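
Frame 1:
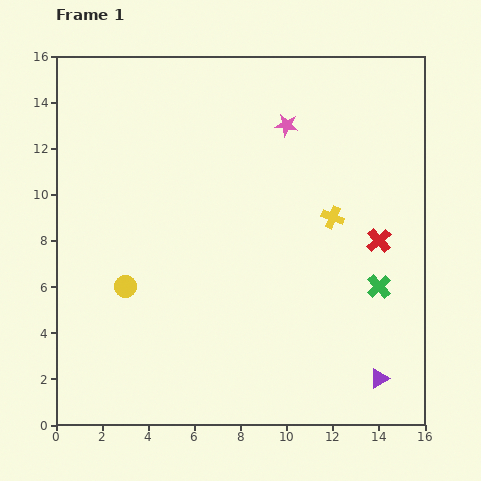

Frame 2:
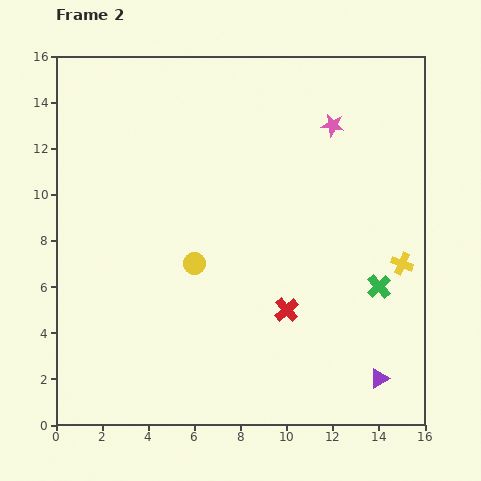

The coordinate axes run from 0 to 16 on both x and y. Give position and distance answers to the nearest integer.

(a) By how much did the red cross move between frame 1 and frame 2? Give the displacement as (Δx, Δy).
(-4, -3)

The red cross was at (14, 8) in frame 1 and (10, 5) in frame 2.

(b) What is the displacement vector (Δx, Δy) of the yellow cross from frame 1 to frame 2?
(3, -2)

The yellow cross was at (12, 9) in frame 1 and (15, 7) in frame 2.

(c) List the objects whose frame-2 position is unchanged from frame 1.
the purple triangle, the green cross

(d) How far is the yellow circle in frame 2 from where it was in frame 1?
3

The yellow circle moved from (3, 6) to (6, 7), a distance of √(3² + 1²) ≈ 3.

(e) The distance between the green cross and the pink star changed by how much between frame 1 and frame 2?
-1

Distance in frame 1: 8. Distance in frame 2: 7.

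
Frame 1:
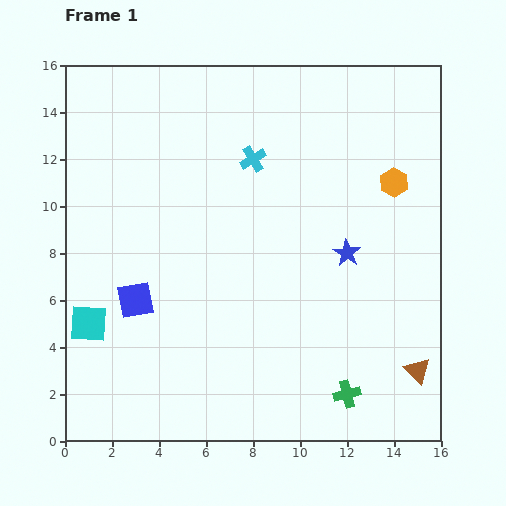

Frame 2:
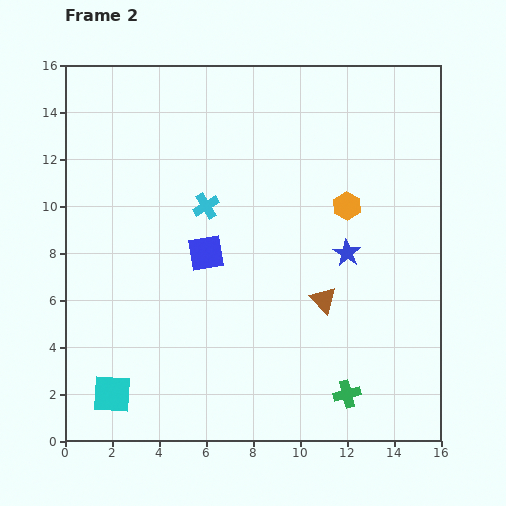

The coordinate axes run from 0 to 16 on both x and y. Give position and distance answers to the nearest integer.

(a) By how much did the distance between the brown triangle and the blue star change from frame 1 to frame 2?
-4

Distance in frame 1: 6. Distance in frame 2: 2.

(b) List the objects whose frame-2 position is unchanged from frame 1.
the green cross, the blue star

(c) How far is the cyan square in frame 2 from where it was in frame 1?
3

The cyan square moved from (1, 5) to (2, 2), a distance of √(1² + 3²) ≈ 3.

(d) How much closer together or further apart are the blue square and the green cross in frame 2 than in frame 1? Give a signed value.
-2

Distance in frame 1: 10. Distance in frame 2: 8.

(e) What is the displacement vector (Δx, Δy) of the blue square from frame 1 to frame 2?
(3, 2)

The blue square was at (3, 6) in frame 1 and (6, 8) in frame 2.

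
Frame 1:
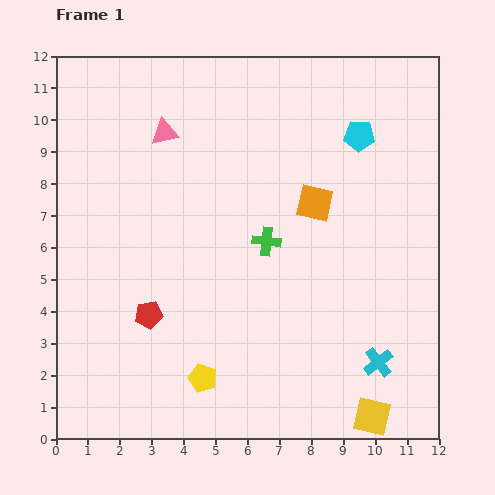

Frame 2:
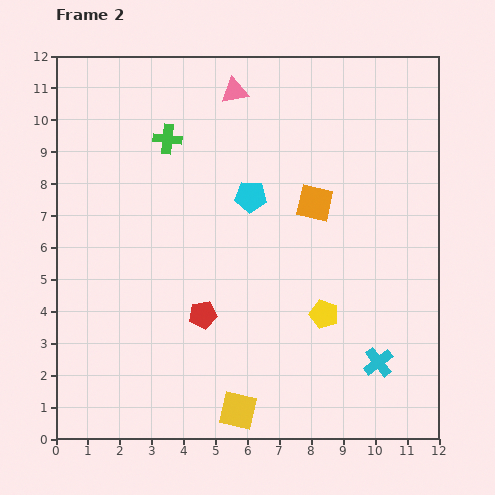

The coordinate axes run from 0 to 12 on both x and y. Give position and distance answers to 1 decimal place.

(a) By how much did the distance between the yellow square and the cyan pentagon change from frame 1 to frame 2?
-2.1

Distance in frame 1: 8.8. Distance in frame 2: 6.7.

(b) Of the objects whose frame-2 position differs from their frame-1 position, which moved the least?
the red pentagon

(moved 1.7)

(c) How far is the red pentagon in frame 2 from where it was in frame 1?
1.7

The red pentagon moved from (2.9, 3.9) to (4.6, 3.9), a distance of √(1.7² + 0.0²) ≈ 1.7.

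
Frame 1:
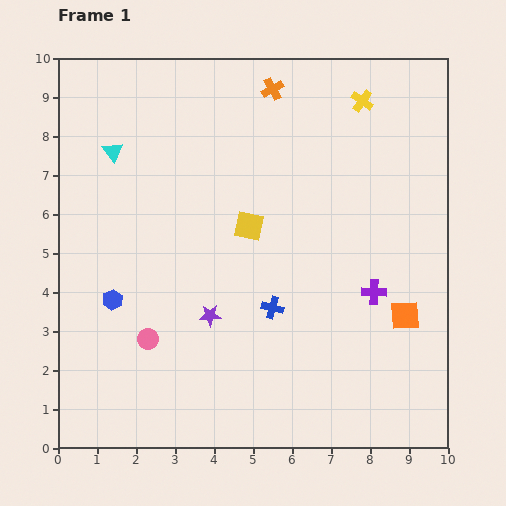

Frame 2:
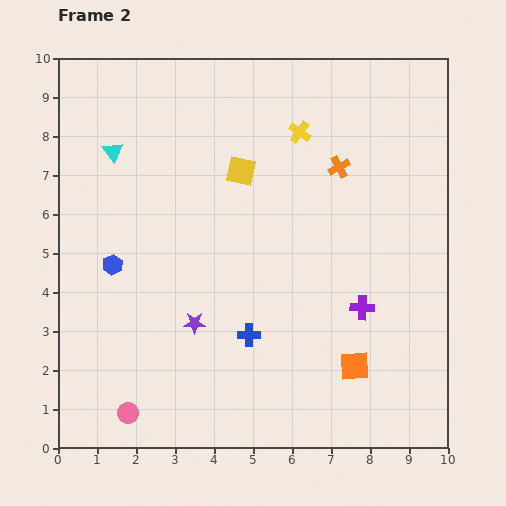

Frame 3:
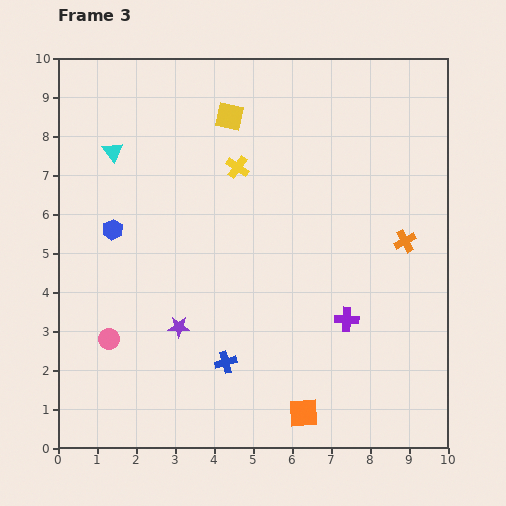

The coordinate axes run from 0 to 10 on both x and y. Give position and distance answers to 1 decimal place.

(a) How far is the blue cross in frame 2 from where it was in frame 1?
0.9

The blue cross moved from (5.5, 3.6) to (4.9, 2.9), a distance of √(0.6² + 0.7²) ≈ 0.9.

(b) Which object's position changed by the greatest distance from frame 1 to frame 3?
the orange cross

(moved 5.2; next 3.6)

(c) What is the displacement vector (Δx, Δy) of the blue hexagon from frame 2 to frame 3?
(0.0, 0.9)

The blue hexagon was at (1.4, 4.7) in frame 2 and (1.4, 5.6) in frame 3.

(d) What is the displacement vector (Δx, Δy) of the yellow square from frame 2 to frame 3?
(-0.3, 1.4)

The yellow square was at (4.7, 7.1) in frame 2 and (4.4, 8.5) in frame 3.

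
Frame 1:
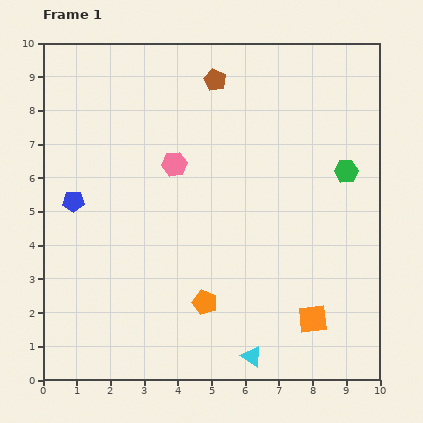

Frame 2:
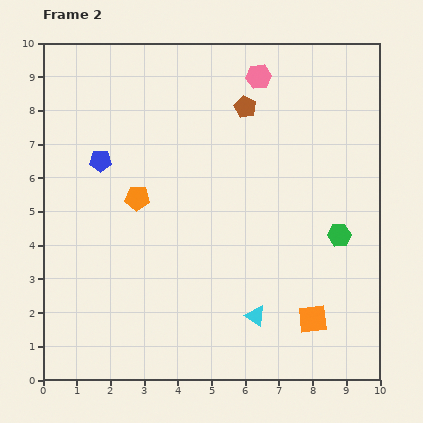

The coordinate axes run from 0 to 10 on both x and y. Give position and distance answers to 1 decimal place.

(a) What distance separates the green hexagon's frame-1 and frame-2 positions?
1.9

The green hexagon moved from (9.0, 6.2) to (8.8, 4.3), a distance of √(0.2² + 1.9²) ≈ 1.9.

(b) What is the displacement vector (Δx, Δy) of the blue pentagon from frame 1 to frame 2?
(0.8, 1.2)

The blue pentagon was at (0.9, 5.3) in frame 1 and (1.7, 6.5) in frame 2.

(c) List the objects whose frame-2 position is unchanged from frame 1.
the orange square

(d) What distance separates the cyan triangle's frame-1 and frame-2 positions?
1.2

The cyan triangle moved from (6.2, 0.7) to (6.3, 1.9), a distance of √(0.1² + 1.2²) ≈ 1.2.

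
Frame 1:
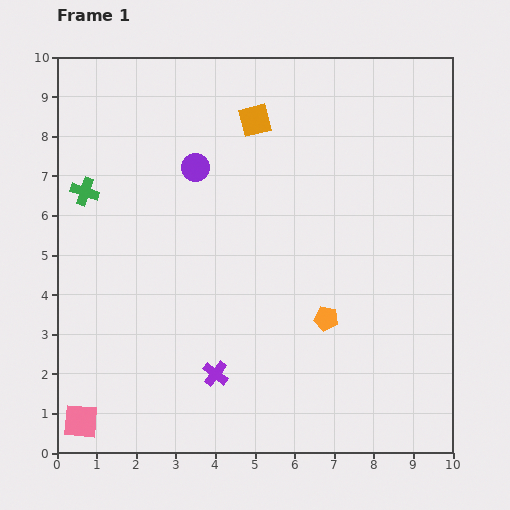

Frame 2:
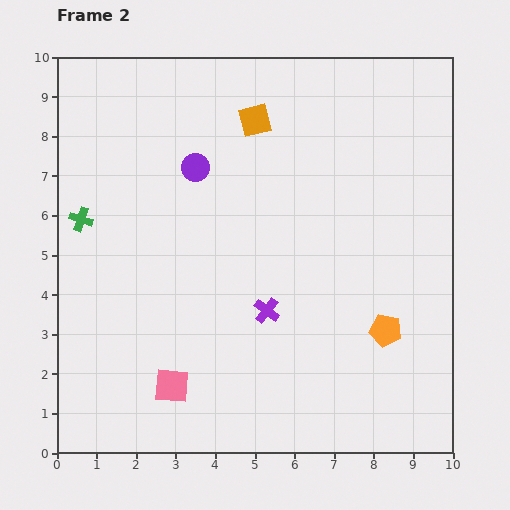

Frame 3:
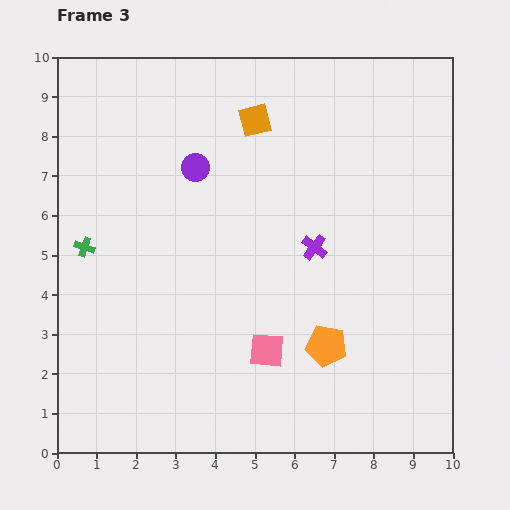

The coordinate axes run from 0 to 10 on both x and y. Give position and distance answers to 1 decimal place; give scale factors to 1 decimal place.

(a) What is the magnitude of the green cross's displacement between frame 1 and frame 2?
0.7

The green cross moved from (0.7, 6.6) to (0.6, 5.9), a distance of √(0.1² + 0.7²) ≈ 0.7.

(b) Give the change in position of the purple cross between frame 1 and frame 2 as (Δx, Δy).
(1.3, 1.6)

The purple cross was at (4.0, 2.0) in frame 1 and (5.3, 3.6) in frame 2.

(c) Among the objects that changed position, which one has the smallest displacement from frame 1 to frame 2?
the green cross

(moved 0.7)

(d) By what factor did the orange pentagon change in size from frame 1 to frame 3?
1.7×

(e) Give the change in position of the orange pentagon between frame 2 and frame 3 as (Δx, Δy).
(-1.5, -0.4)

The orange pentagon was at (8.3, 3.1) in frame 2 and (6.8, 2.7) in frame 3.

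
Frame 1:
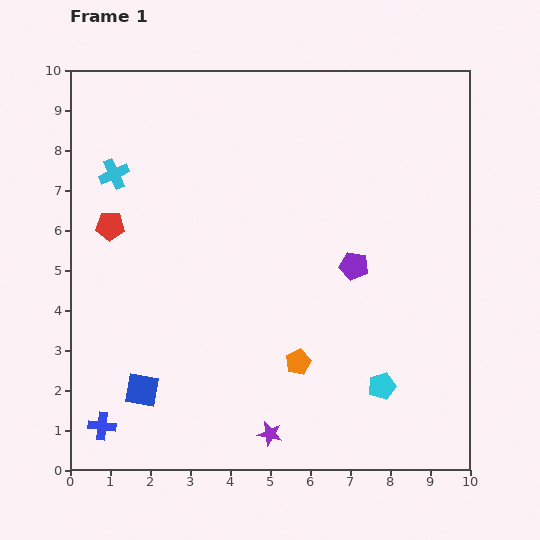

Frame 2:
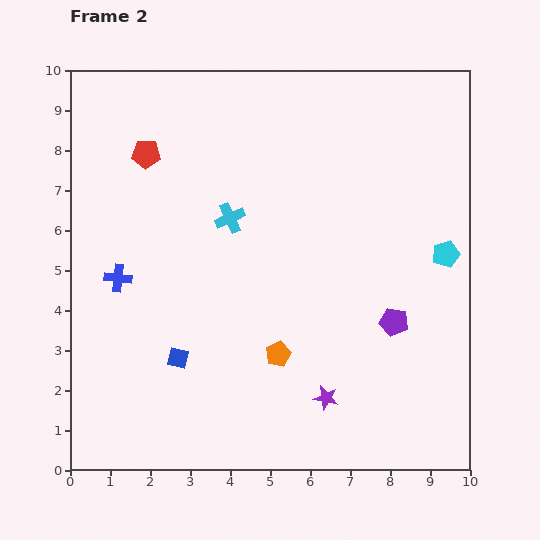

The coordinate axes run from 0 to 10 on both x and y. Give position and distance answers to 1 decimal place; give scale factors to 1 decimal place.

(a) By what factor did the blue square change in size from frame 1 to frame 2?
0.6×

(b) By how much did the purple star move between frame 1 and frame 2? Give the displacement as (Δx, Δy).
(1.4, 0.9)

The purple star was at (5.0, 0.9) in frame 1 and (6.4, 1.8) in frame 2.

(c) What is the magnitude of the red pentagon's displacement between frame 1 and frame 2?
2.0

The red pentagon moved from (1.0, 6.1) to (1.9, 7.9), a distance of √(0.9² + 1.8²) ≈ 2.0.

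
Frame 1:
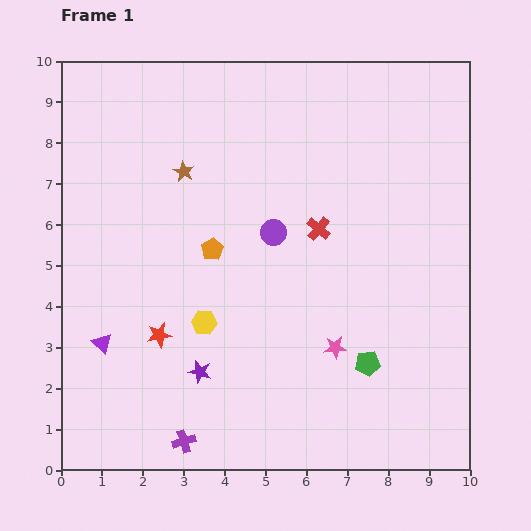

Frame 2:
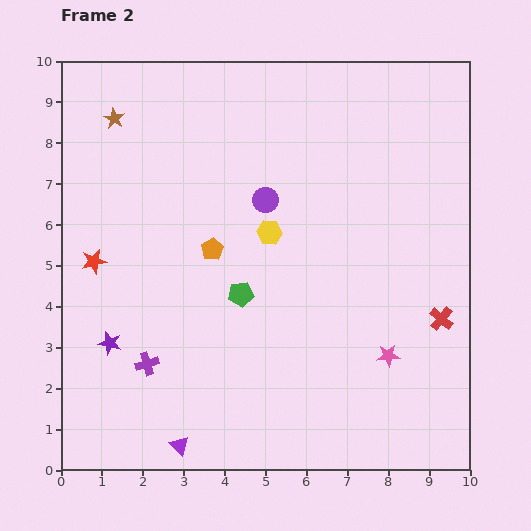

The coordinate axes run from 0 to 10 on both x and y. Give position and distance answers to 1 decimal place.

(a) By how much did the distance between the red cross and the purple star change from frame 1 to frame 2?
+3.6

Distance in frame 1: 4.5. Distance in frame 2: 8.1.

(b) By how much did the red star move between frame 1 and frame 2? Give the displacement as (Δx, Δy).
(-1.6, 1.8)

The red star was at (2.4, 3.3) in frame 1 and (0.8, 5.1) in frame 2.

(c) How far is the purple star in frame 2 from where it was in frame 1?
2.3

The purple star moved from (3.4, 2.4) to (1.2, 3.1), a distance of √(2.2² + 0.7²) ≈ 2.3.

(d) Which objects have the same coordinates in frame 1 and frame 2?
the orange pentagon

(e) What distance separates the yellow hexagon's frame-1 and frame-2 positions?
2.7

The yellow hexagon moved from (3.5, 3.6) to (5.1, 5.8), a distance of √(1.6² + 2.2²) ≈ 2.7.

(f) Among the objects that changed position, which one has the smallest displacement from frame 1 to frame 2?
the purple circle

(moved 0.8)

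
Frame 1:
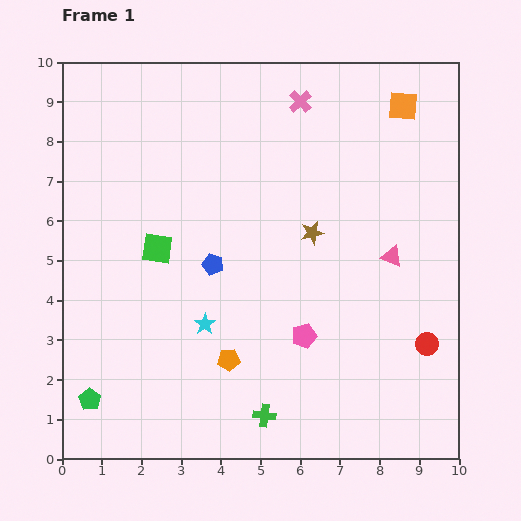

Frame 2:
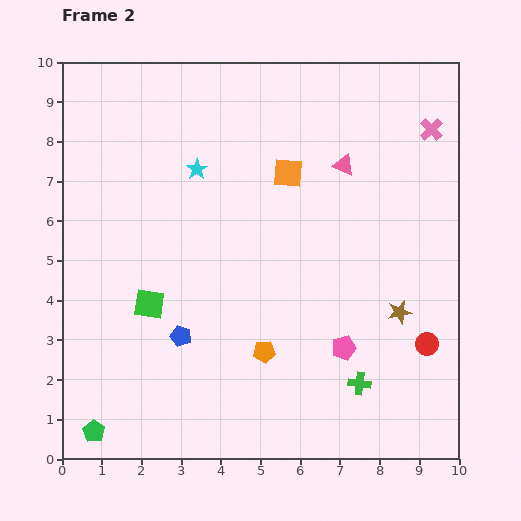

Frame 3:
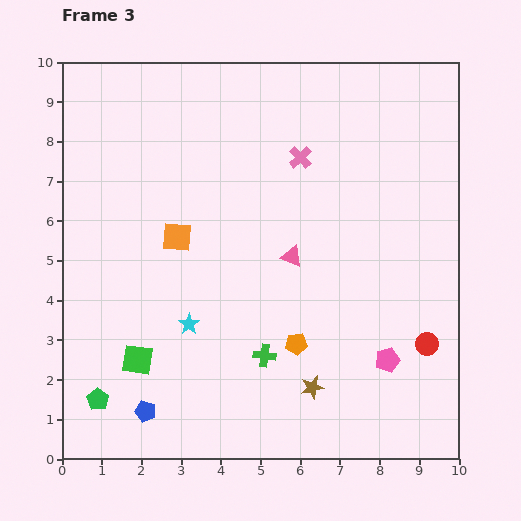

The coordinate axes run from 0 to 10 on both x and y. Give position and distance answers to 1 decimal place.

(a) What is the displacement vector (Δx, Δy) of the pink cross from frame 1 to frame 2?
(3.3, -0.7)

The pink cross was at (6.0, 9.0) in frame 1 and (9.3, 8.3) in frame 2.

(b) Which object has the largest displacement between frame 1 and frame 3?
the orange square

(moved 6.6; next 4.1)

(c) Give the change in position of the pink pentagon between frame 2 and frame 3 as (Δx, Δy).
(1.1, -0.3)

The pink pentagon was at (7.1, 2.8) in frame 2 and (8.2, 2.5) in frame 3.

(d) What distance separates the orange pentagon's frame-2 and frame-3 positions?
0.8

The orange pentagon moved from (5.1, 2.7) to (5.9, 2.9), a distance of √(0.8² + 0.2²) ≈ 0.8.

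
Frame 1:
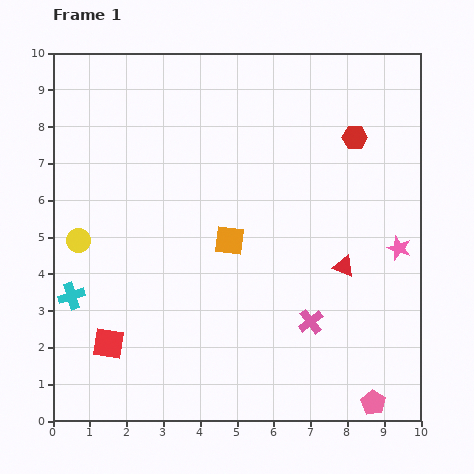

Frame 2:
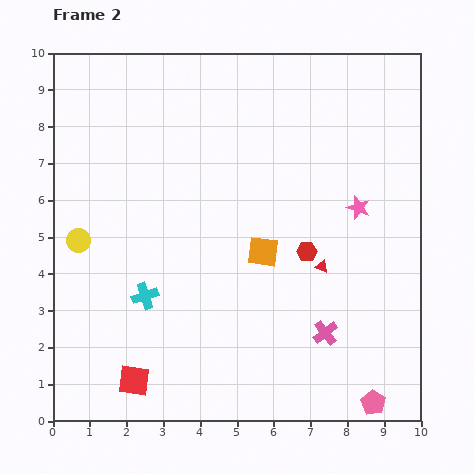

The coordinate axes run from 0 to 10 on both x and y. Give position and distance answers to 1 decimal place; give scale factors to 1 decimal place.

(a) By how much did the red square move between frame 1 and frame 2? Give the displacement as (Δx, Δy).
(0.7, -1.0)

The red square was at (1.5, 2.1) in frame 1 and (2.2, 1.1) in frame 2.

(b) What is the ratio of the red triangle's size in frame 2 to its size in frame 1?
0.6×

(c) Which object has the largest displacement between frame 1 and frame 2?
the red hexagon

(moved 3.4; next 2.0)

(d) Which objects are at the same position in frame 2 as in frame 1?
the pink pentagon, the yellow circle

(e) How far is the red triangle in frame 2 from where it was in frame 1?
0.6

The red triangle moved from (7.9, 4.2) to (7.3, 4.2), a distance of √(0.6² + 0.0²) ≈ 0.6.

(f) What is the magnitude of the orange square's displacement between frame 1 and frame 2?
0.9

The orange square moved from (4.8, 4.9) to (5.7, 4.6), a distance of √(0.9² + 0.3²) ≈ 0.9.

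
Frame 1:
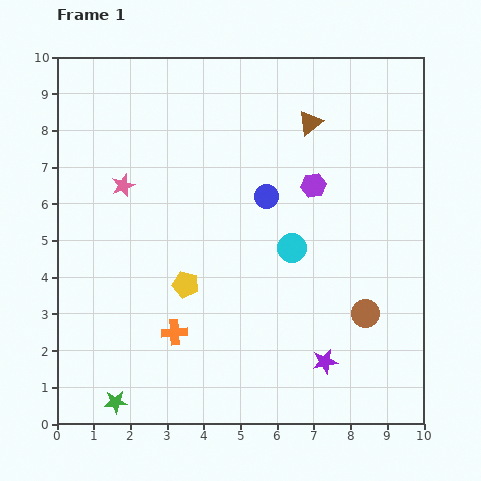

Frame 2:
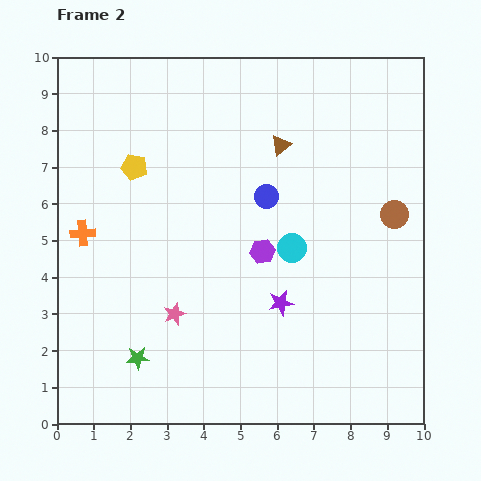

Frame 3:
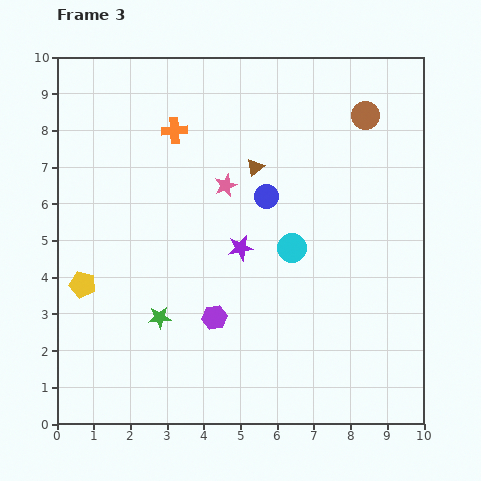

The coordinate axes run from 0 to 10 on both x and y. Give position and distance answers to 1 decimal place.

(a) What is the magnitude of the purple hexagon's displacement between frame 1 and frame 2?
2.3

The purple hexagon moved from (7.0, 6.5) to (5.6, 4.7), a distance of √(1.4² + 1.8²) ≈ 2.3.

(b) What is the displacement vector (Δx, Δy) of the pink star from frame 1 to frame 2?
(1.4, -3.5)

The pink star was at (1.8, 6.5) in frame 1 and (3.2, 3.0) in frame 2.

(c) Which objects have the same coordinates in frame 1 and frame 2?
the cyan circle, the blue circle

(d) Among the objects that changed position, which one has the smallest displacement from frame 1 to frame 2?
the brown triangle

(moved 1.0)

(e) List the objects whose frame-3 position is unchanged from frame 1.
the cyan circle, the blue circle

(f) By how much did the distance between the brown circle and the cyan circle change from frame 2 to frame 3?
+1.2

Distance in frame 2: 2.9. Distance in frame 3: 4.1.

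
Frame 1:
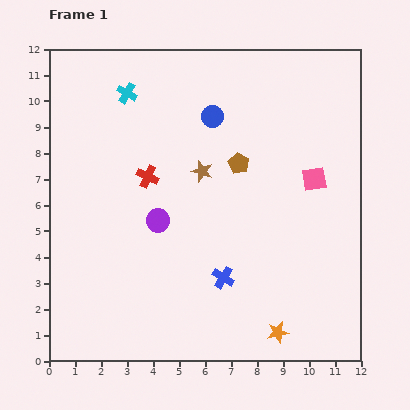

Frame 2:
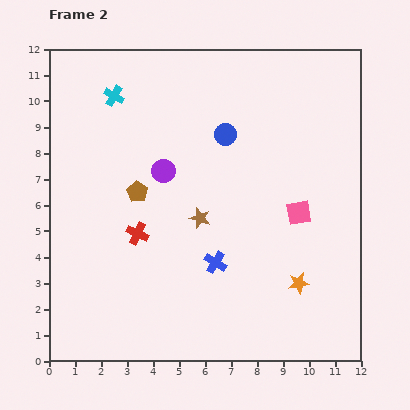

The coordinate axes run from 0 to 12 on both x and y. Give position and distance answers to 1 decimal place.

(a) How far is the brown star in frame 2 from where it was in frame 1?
1.8

The brown star moved from (5.9, 7.3) to (5.8, 5.5), a distance of √(0.1² + 1.8²) ≈ 1.8.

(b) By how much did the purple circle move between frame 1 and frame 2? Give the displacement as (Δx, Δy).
(0.2, 1.9)

The purple circle was at (4.2, 5.4) in frame 1 and (4.4, 7.3) in frame 2.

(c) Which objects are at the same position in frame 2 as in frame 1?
none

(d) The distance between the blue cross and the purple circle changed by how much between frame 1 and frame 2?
+0.7

Distance in frame 1: 3.3. Distance in frame 2: 4.0.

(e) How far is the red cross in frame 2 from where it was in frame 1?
2.2

The red cross moved from (3.8, 7.1) to (3.4, 4.9), a distance of √(0.4² + 2.2²) ≈ 2.2.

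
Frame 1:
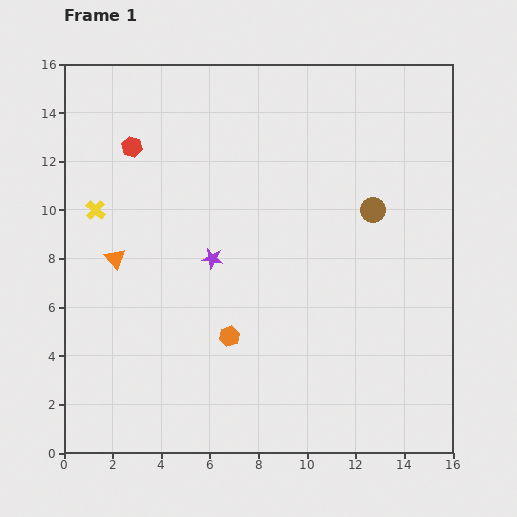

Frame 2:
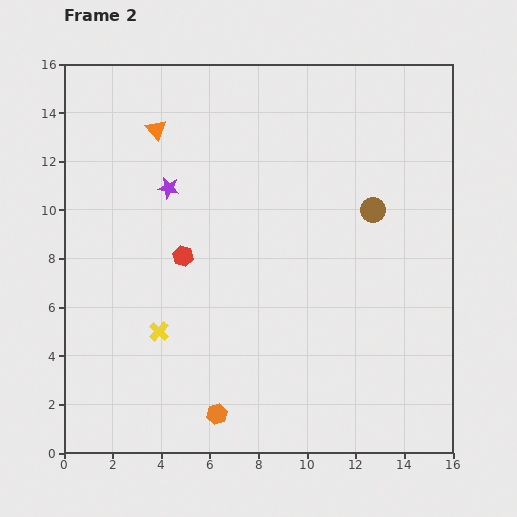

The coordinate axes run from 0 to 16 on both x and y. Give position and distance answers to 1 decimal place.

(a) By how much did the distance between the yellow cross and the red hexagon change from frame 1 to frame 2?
+0.3

Distance in frame 1: 3.0. Distance in frame 2: 3.3.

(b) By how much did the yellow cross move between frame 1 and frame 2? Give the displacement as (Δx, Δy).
(2.6, -5.0)

The yellow cross was at (1.3, 10.0) in frame 1 and (3.9, 5.0) in frame 2.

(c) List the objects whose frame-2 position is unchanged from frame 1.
the brown circle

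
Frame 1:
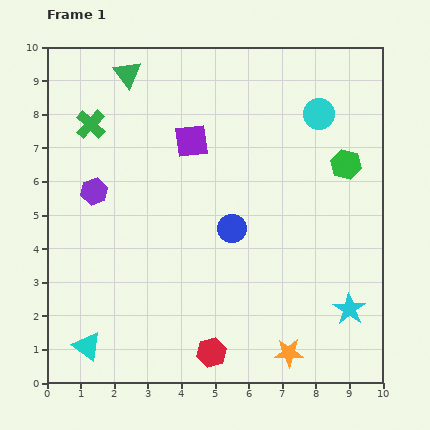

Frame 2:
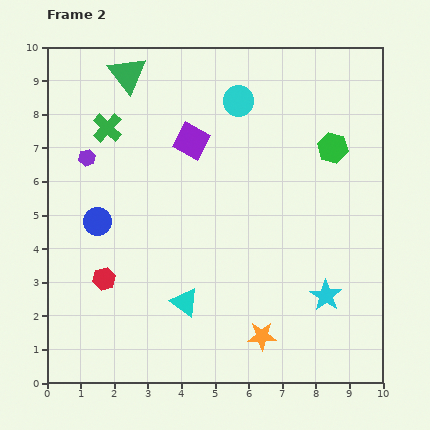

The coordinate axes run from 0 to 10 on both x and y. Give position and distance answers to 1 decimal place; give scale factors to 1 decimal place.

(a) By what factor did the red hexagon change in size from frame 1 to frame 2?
0.8×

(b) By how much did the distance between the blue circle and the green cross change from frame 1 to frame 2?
-2.4

Distance in frame 1: 5.2. Distance in frame 2: 2.8.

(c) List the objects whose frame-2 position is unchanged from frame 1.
the green triangle, the purple square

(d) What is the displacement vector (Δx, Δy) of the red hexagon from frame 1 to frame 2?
(-3.2, 2.2)

The red hexagon was at (4.9, 0.9) in frame 1 and (1.7, 3.1) in frame 2.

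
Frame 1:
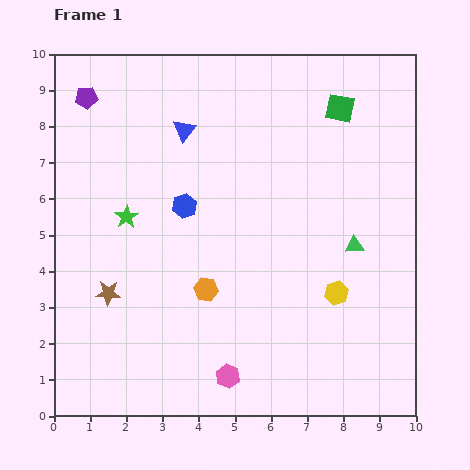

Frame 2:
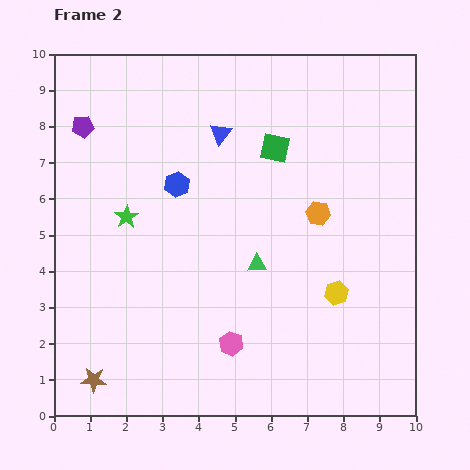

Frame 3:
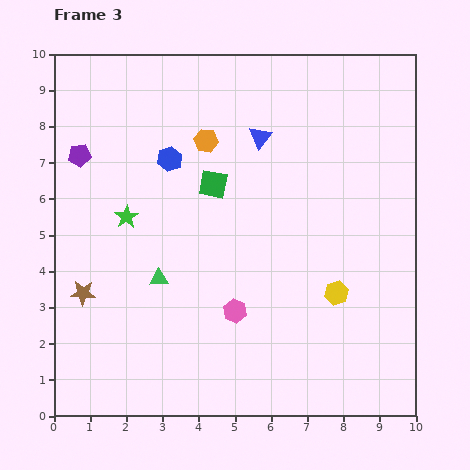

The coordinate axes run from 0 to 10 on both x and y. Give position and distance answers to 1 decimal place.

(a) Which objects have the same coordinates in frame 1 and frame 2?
the green star, the yellow hexagon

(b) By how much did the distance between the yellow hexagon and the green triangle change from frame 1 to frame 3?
+3.5

Distance in frame 1: 1.4. Distance in frame 3: 4.9.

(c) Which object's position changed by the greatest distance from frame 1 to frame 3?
the green triangle

(moved 5.5; next 4.1)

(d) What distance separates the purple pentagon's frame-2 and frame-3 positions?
0.8

The purple pentagon moved from (0.8, 8.0) to (0.7, 7.2), a distance of √(0.1² + 0.8²) ≈ 0.8.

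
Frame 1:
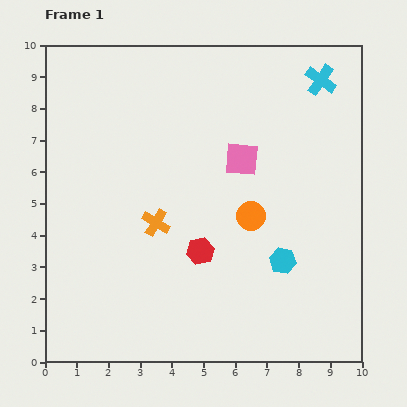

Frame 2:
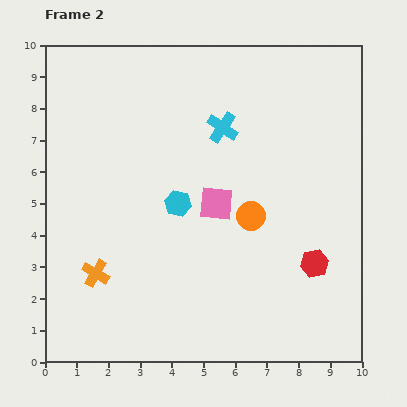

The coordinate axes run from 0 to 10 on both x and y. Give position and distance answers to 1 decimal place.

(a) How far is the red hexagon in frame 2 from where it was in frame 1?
3.6

The red hexagon moved from (4.9, 3.5) to (8.5, 3.1), a distance of √(3.6² + 0.4²) ≈ 3.6.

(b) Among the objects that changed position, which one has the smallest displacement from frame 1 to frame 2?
the pink square

(moved 1.6)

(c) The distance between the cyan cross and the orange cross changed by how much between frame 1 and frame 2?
-0.8

Distance in frame 1: 6.9. Distance in frame 2: 6.1.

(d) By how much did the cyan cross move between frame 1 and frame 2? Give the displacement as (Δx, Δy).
(-3.1, -1.5)

The cyan cross was at (8.7, 8.9) in frame 1 and (5.6, 7.4) in frame 2.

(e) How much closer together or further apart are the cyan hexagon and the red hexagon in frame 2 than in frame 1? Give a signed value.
+2.1

Distance in frame 1: 2.6. Distance in frame 2: 4.7.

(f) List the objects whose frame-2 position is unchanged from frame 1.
the orange circle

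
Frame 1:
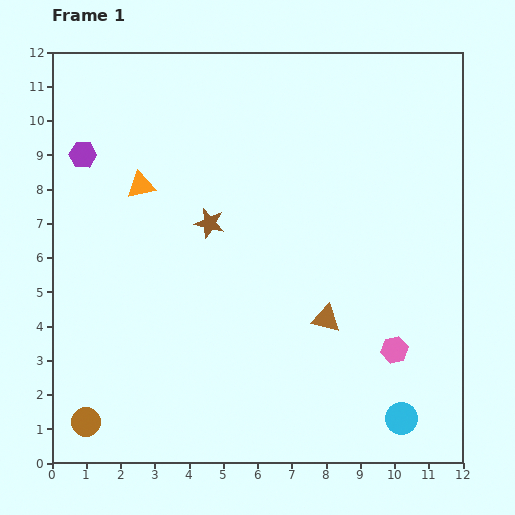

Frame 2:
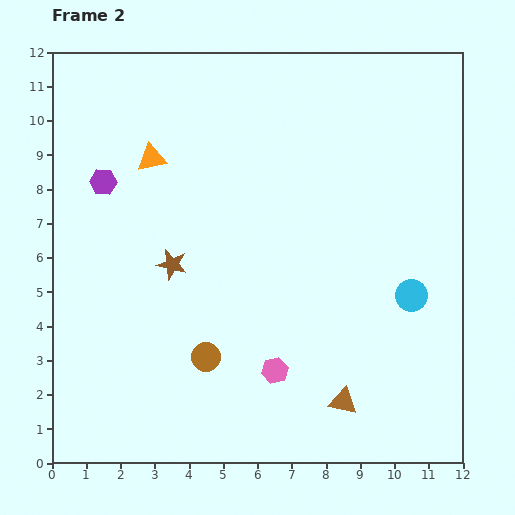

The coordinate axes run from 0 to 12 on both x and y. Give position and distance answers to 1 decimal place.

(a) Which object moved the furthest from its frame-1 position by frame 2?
the brown circle

(moved 4.0; next 3.6)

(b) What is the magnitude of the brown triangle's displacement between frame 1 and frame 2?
2.5

The brown triangle moved from (8.0, 4.2) to (8.5, 1.8), a distance of √(0.5² + 2.4²) ≈ 2.5.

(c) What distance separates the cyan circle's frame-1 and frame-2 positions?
3.6

The cyan circle moved from (10.2, 1.3) to (10.5, 4.9), a distance of √(0.3² + 3.6²) ≈ 3.6.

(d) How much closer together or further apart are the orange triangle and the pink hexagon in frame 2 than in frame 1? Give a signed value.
-1.6

Distance in frame 1: 8.8. Distance in frame 2: 7.2.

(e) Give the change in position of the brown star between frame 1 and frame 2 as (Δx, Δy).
(-1.1, -1.2)

The brown star was at (4.6, 7.0) in frame 1 and (3.5, 5.8) in frame 2.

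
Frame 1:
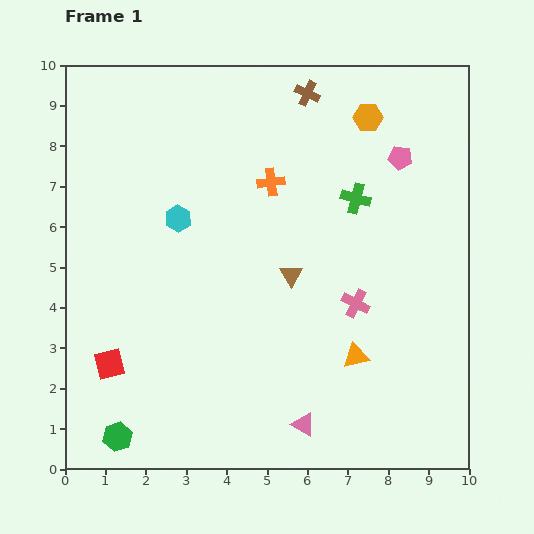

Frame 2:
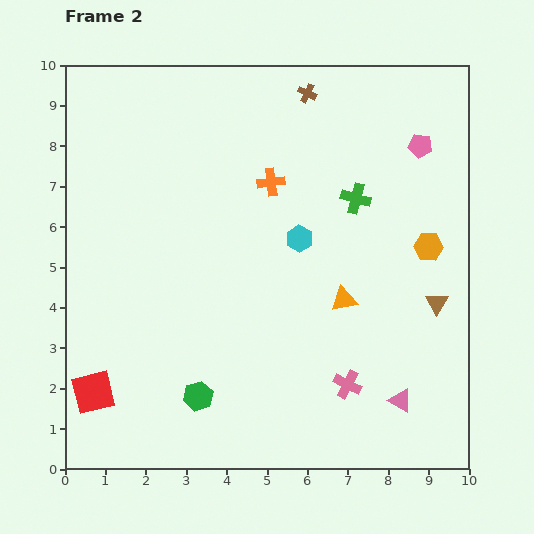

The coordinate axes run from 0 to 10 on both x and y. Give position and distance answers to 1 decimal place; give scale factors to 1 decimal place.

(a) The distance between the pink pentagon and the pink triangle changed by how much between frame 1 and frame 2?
-0.7

Distance in frame 1: 7.0. Distance in frame 2: 6.3.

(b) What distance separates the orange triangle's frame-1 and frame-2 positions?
1.4

The orange triangle moved from (7.2, 2.8) to (6.9, 4.2), a distance of √(0.3² + 1.4²) ≈ 1.4.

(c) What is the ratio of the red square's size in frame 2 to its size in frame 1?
1.4×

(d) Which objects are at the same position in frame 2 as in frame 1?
the green cross, the orange cross, the brown cross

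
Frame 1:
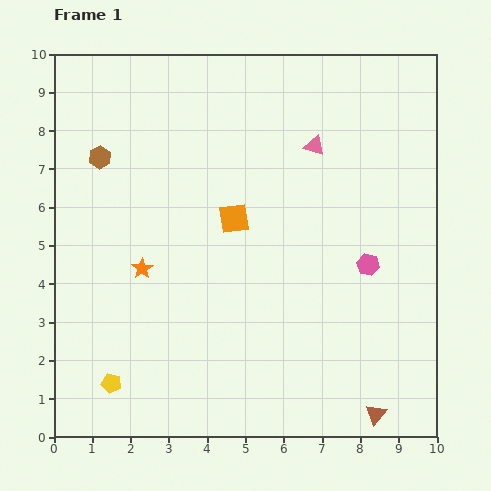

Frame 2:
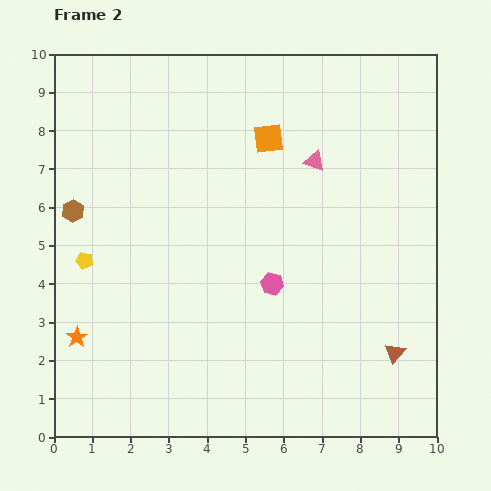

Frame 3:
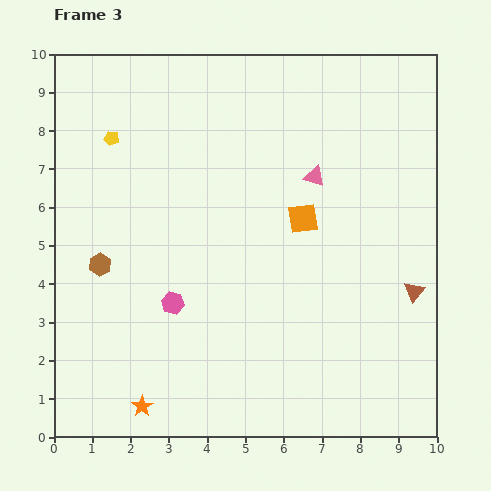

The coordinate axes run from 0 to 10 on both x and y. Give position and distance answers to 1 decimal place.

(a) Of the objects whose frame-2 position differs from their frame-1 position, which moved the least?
the pink triangle

(moved 0.4)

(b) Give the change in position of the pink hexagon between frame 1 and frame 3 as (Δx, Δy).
(-5.1, -1.0)

The pink hexagon was at (8.2, 4.5) in frame 1 and (3.1, 3.5) in frame 3.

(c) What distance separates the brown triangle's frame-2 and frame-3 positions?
1.7

The brown triangle moved from (8.9, 2.2) to (9.4, 3.8), a distance of √(0.5² + 1.6²) ≈ 1.7.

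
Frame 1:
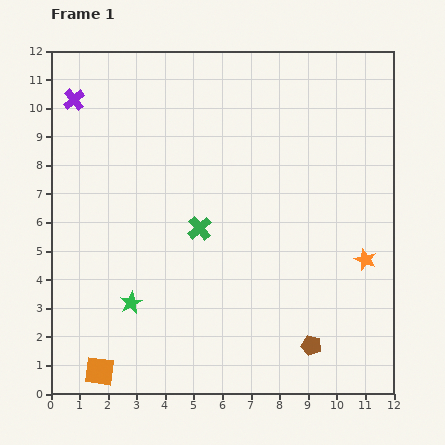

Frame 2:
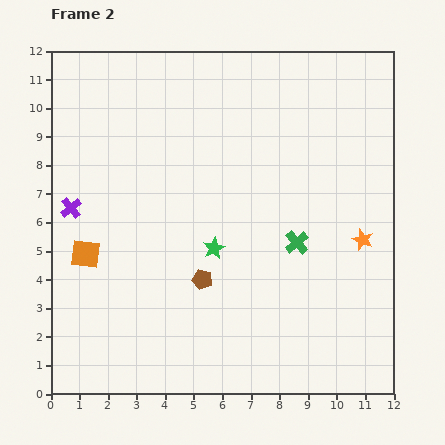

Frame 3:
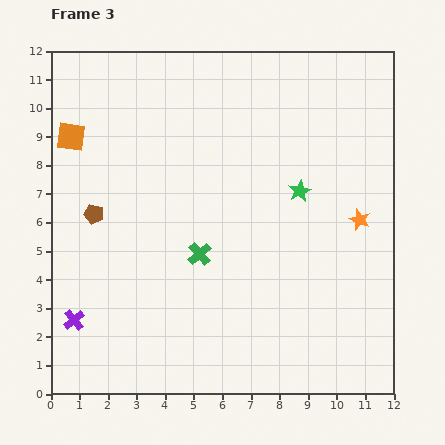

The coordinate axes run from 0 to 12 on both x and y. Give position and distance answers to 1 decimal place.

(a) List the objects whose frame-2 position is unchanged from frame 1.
none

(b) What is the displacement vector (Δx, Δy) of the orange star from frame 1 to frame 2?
(-0.1, 0.7)

The orange star was at (11.0, 4.7) in frame 1 and (10.9, 5.4) in frame 2.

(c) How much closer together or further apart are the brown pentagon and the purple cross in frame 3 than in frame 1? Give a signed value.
-8.2

Distance in frame 1: 12.0. Distance in frame 3: 3.8.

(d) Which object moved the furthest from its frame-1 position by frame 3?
the brown pentagon

(moved 8.9; next 8.3)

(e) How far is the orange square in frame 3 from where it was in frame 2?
4.1

The orange square moved from (1.2, 4.9) to (0.7, 9.0), a distance of √(0.5² + 4.1²) ≈ 4.1.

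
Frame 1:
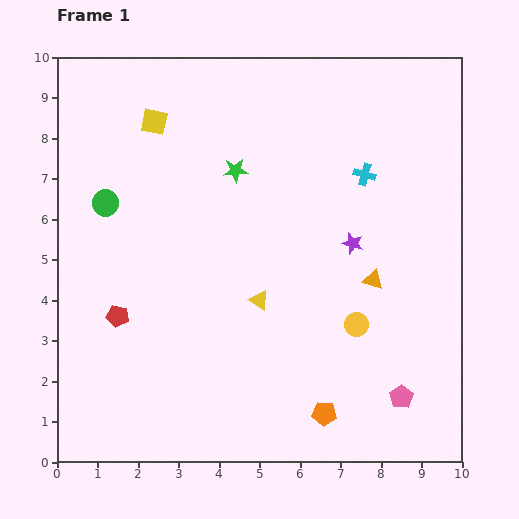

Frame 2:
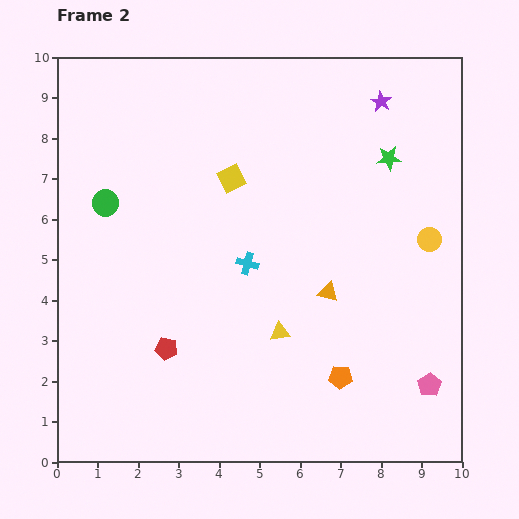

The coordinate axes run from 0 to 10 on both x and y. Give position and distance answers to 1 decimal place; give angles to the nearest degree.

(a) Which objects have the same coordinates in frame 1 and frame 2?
the green circle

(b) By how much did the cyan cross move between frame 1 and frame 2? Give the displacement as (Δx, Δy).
(-2.9, -2.2)

The cyan cross was at (7.6, 7.1) in frame 1 and (4.7, 4.9) in frame 2.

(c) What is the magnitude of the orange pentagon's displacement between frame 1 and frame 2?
1.0

The orange pentagon moved from (6.6, 1.2) to (7.0, 2.1), a distance of √(0.4² + 0.9²) ≈ 1.0.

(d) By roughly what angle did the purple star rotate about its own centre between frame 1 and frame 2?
15° clockwise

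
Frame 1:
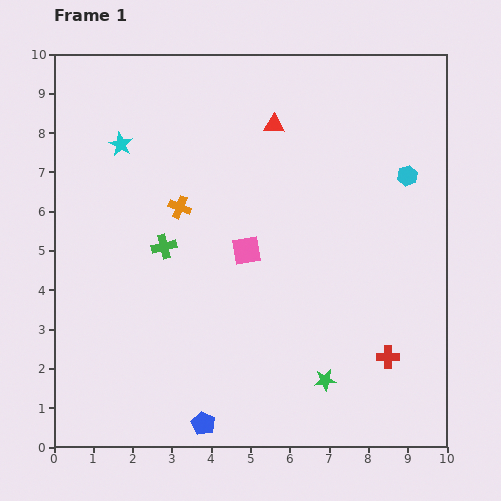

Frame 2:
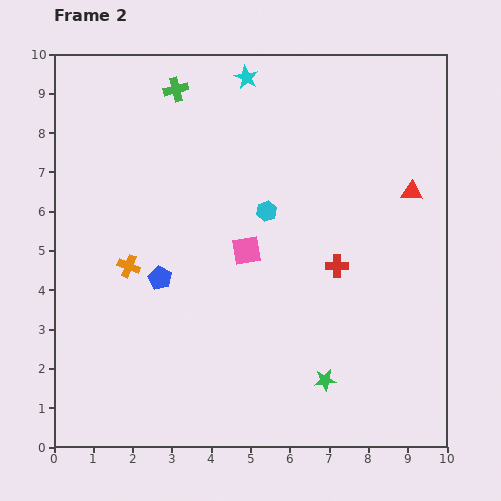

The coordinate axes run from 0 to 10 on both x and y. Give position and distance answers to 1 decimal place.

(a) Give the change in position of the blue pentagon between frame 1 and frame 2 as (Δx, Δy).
(-1.1, 3.7)

The blue pentagon was at (3.8, 0.6) in frame 1 and (2.7, 4.3) in frame 2.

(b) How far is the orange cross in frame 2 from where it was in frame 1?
2.0

The orange cross moved from (3.2, 6.1) to (1.9, 4.6), a distance of √(1.3² + 1.5²) ≈ 2.0.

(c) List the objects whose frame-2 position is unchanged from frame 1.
the green star, the pink square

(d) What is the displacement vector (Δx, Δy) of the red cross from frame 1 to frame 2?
(-1.3, 2.3)

The red cross was at (8.5, 2.3) in frame 1 and (7.2, 4.6) in frame 2.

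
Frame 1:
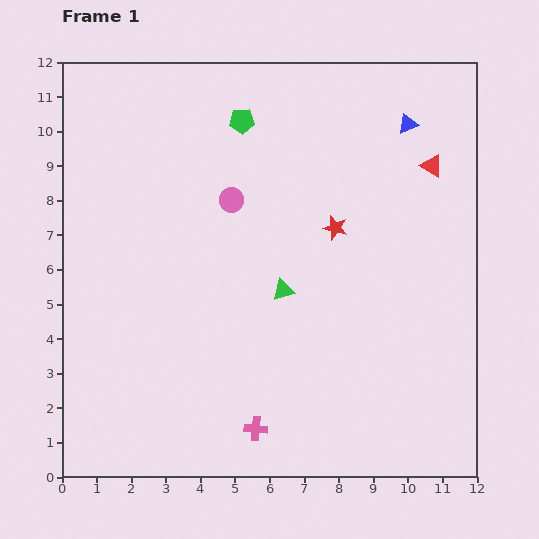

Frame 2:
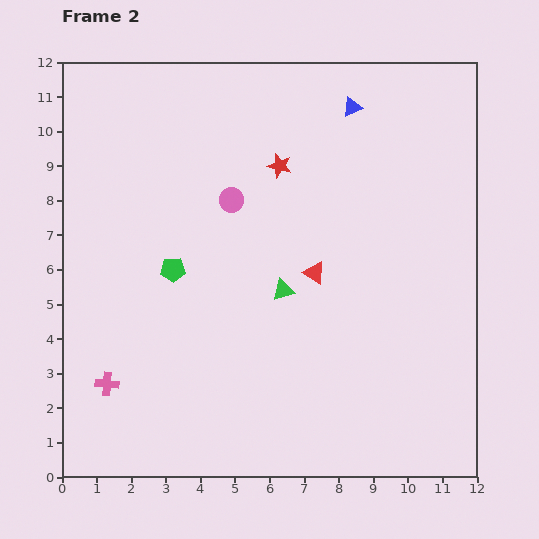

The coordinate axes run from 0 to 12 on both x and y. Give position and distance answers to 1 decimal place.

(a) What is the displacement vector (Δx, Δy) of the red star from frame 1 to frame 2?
(-1.6, 1.8)

The red star was at (7.9, 7.2) in frame 1 and (6.3, 9.0) in frame 2.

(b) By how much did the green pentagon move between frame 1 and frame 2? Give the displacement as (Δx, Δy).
(-2.0, -4.3)

The green pentagon was at (5.2, 10.3) in frame 1 and (3.2, 6.0) in frame 2.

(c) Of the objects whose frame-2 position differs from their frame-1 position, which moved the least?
the blue triangle

(moved 1.7)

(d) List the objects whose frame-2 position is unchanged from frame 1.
the pink circle, the green triangle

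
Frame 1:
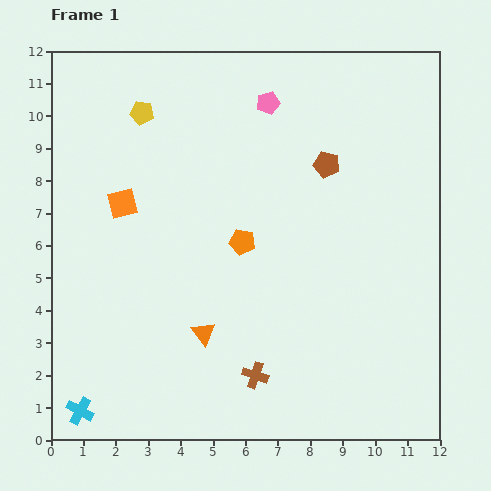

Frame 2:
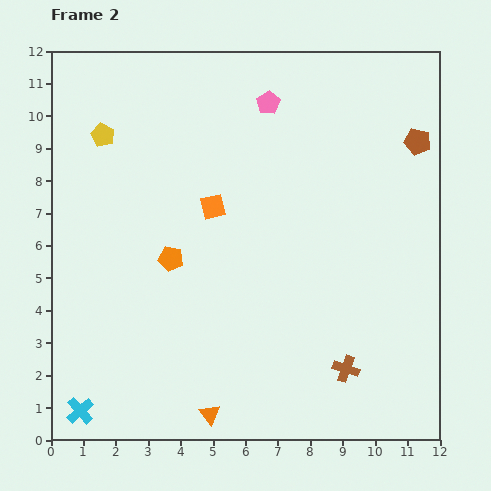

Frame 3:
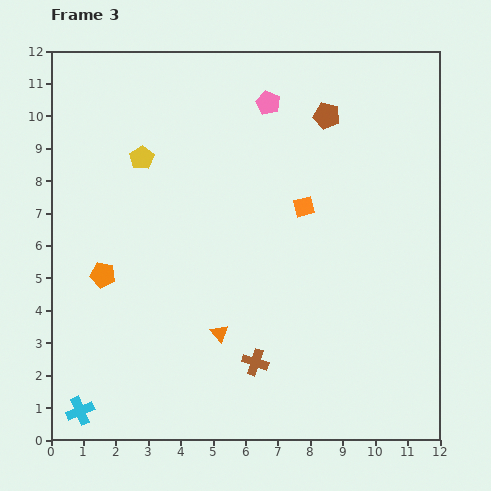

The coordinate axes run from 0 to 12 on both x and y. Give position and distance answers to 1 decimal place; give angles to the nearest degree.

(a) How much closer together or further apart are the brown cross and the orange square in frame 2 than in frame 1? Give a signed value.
-0.2

Distance in frame 1: 6.7. Distance in frame 2: 6.5.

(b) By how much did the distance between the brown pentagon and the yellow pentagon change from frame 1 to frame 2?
+3.8

Distance in frame 1: 5.9. Distance in frame 2: 9.7.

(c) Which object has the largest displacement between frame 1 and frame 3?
the orange square

(moved 5.6; next 4.4)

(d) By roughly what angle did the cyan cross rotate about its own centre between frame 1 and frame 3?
39° clockwise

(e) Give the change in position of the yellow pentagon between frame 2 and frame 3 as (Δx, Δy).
(1.2, -0.7)

The yellow pentagon was at (1.6, 9.4) in frame 2 and (2.8, 8.7) in frame 3.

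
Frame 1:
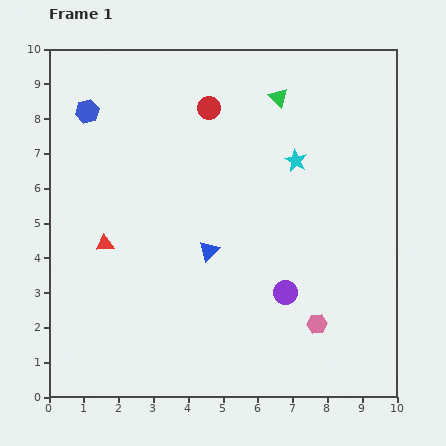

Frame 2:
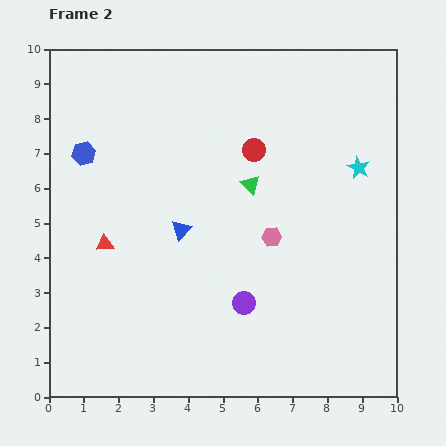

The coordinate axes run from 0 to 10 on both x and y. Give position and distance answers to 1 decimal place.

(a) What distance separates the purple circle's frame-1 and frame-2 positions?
1.2

The purple circle moved from (6.8, 3.0) to (5.6, 2.7), a distance of √(1.2² + 0.3²) ≈ 1.2.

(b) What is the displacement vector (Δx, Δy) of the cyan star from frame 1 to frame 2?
(1.8, -0.2)

The cyan star was at (7.1, 6.8) in frame 1 and (8.9, 6.6) in frame 2.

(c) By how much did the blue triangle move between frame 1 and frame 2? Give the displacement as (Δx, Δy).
(-0.8, 0.6)

The blue triangle was at (4.6, 4.2) in frame 1 and (3.8, 4.8) in frame 2.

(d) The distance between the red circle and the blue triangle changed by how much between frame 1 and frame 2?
-1.0

Distance in frame 1: 4.1. Distance in frame 2: 3.1.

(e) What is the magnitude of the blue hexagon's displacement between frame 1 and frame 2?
1.2

The blue hexagon moved from (1.1, 8.2) to (1.0, 7.0), a distance of √(0.1² + 1.2²) ≈ 1.2.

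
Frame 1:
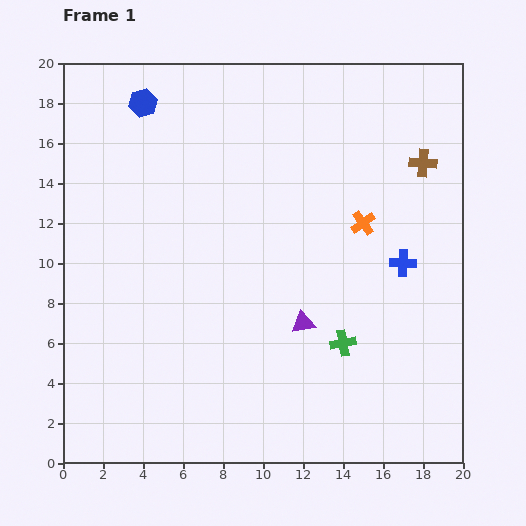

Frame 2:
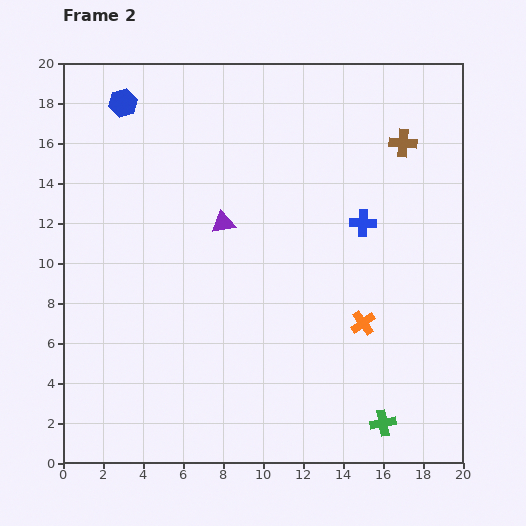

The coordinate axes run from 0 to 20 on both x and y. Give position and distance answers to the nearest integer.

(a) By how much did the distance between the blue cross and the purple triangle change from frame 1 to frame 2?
+1

Distance in frame 1: 6. Distance in frame 2: 7.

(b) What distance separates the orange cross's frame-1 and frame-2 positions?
5

The orange cross moved from (15, 12) to (15, 7), a distance of √(0² + 5²) ≈ 5.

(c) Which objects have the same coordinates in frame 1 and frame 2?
none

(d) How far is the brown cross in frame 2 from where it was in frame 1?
1

The brown cross moved from (18, 15) to (17, 16), a distance of √(1² + 1²) ≈ 1.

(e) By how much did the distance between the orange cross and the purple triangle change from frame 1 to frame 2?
+3

Distance in frame 1: 6. Distance in frame 2: 9.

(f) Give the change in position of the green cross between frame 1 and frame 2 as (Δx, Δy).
(2, -4)

The green cross was at (14, 6) in frame 1 and (16, 2) in frame 2.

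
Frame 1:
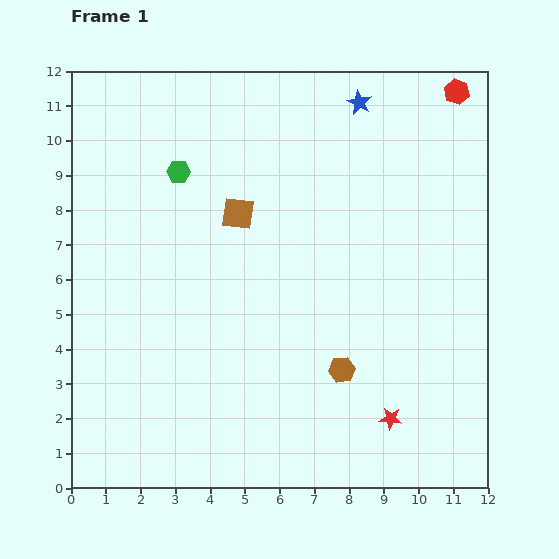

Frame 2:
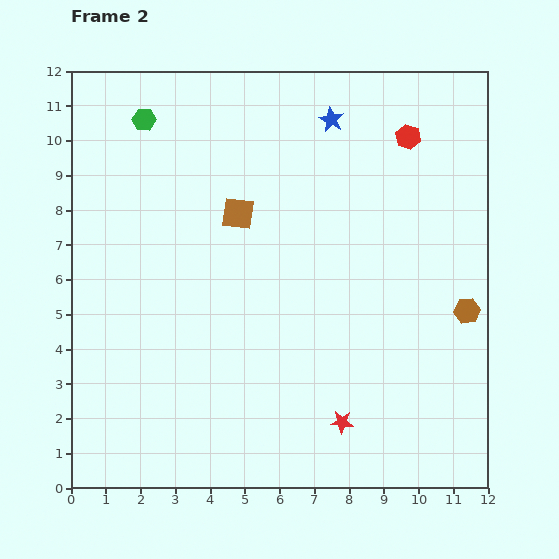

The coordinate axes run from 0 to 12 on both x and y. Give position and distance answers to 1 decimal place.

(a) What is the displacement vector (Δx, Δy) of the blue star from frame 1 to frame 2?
(-0.8, -0.5)

The blue star was at (8.3, 11.1) in frame 1 and (7.5, 10.6) in frame 2.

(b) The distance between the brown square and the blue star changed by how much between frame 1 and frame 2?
-0.9

Distance in frame 1: 4.7. Distance in frame 2: 3.8.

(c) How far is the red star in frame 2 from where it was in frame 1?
1.4

The red star moved from (9.2, 2.0) to (7.8, 1.9), a distance of √(1.4² + 0.1²) ≈ 1.4.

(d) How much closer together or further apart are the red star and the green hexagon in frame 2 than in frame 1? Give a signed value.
+1.0

Distance in frame 1: 9.4. Distance in frame 2: 10.4.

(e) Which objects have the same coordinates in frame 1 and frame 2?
the brown square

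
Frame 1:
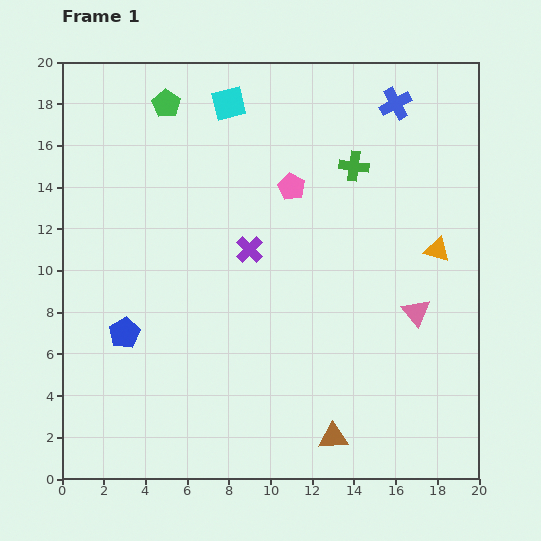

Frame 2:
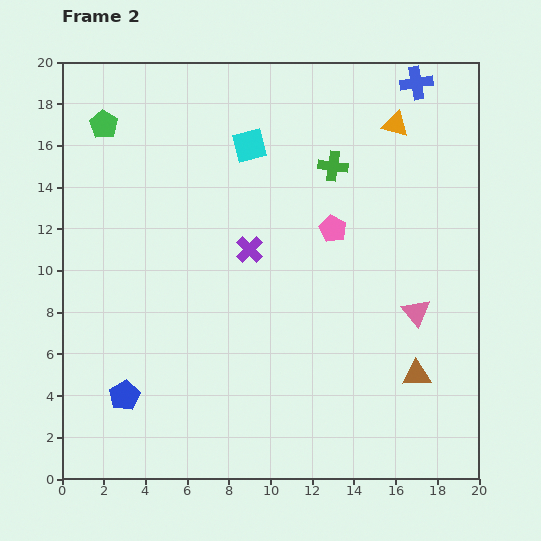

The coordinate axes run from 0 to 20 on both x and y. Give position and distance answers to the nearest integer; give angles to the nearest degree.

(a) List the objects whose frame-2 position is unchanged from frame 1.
the purple cross, the pink triangle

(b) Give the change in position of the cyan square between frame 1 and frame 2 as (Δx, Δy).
(1, -2)

The cyan square was at (8, 18) in frame 1 and (9, 16) in frame 2.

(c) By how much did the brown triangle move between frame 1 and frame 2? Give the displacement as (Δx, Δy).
(4, 3)

The brown triangle was at (13, 2) in frame 1 and (17, 5) in frame 2.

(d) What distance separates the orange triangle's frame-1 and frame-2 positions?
6

The orange triangle moved from (18, 11) to (16, 17), a distance of √(2² + 6²) ≈ 6.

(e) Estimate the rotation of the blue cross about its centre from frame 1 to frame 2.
19° clockwise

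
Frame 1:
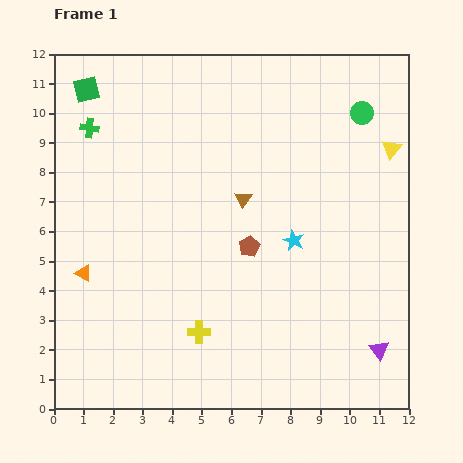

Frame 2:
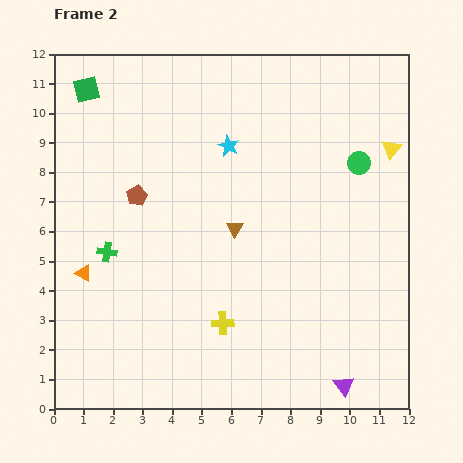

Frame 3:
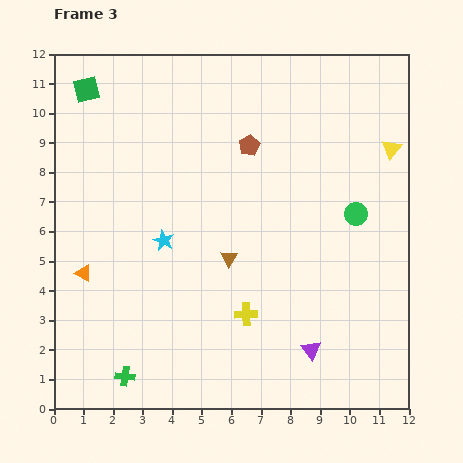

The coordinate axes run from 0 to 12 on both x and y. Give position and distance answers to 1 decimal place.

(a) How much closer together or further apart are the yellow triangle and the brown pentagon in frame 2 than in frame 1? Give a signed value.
+2.9

Distance in frame 1: 5.8. Distance in frame 2: 8.7.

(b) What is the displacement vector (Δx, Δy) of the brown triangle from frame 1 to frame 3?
(-0.5, -2.0)

The brown triangle was at (6.4, 7.1) in frame 1 and (5.9, 5.1) in frame 3.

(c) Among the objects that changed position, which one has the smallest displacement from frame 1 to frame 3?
the yellow cross

(moved 1.7)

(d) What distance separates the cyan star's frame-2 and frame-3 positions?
3.9

The cyan star moved from (5.9, 8.9) to (3.7, 5.7), a distance of √(2.2² + 3.2²) ≈ 3.9.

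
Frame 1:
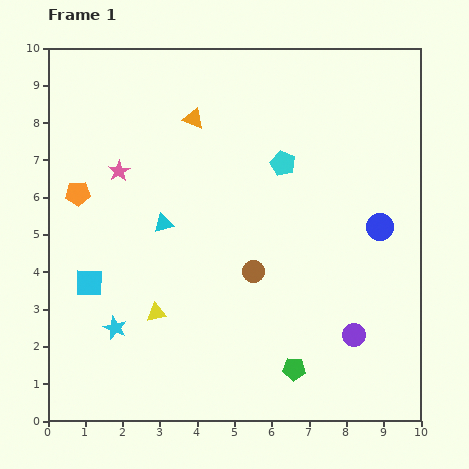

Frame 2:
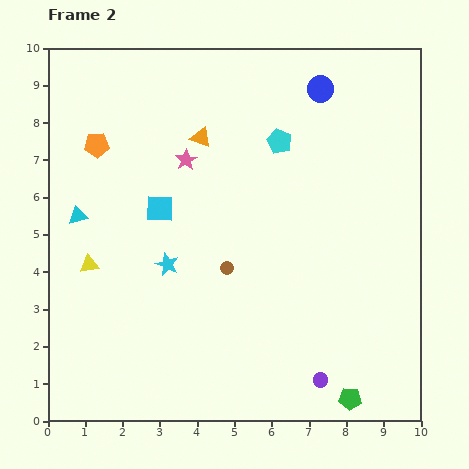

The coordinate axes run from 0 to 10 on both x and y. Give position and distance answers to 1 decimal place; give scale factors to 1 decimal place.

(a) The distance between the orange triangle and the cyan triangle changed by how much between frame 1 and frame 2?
+1.0

Distance in frame 1: 2.9. Distance in frame 2: 3.9.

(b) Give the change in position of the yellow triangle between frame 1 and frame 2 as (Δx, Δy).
(-1.8, 1.3)

The yellow triangle was at (2.9, 2.9) in frame 1 and (1.1, 4.2) in frame 2.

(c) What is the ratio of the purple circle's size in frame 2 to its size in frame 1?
0.6×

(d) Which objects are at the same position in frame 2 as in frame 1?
none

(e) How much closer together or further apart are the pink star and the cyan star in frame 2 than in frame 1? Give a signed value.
-1.4

Distance in frame 1: 4.2. Distance in frame 2: 2.8.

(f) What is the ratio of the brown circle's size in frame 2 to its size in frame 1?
0.6×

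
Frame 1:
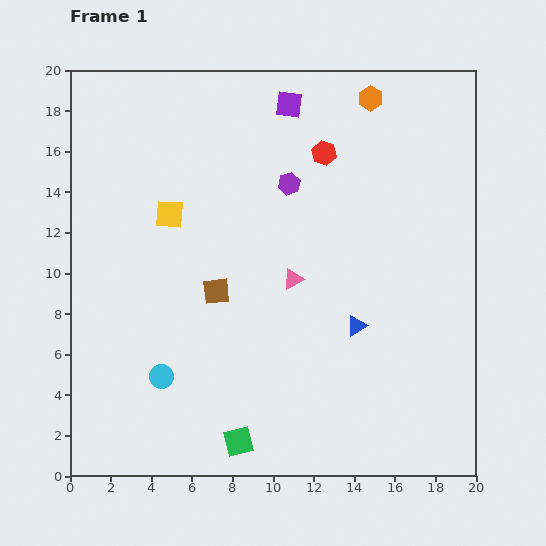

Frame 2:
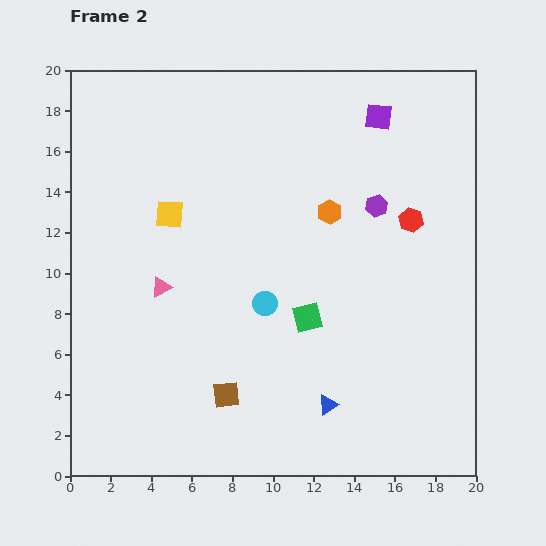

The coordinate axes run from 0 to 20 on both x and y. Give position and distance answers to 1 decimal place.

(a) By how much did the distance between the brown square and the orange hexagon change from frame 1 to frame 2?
-1.9

Distance in frame 1: 12.2. Distance in frame 2: 10.3.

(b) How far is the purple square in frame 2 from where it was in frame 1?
4.4

The purple square moved from (10.8, 18.3) to (15.2, 17.7), a distance of √(4.4² + 0.6²) ≈ 4.4.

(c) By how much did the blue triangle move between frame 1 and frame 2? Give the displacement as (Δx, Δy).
(-1.4, -3.9)

The blue triangle was at (14.1, 7.4) in frame 1 and (12.7, 3.5) in frame 2.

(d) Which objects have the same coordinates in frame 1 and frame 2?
the yellow square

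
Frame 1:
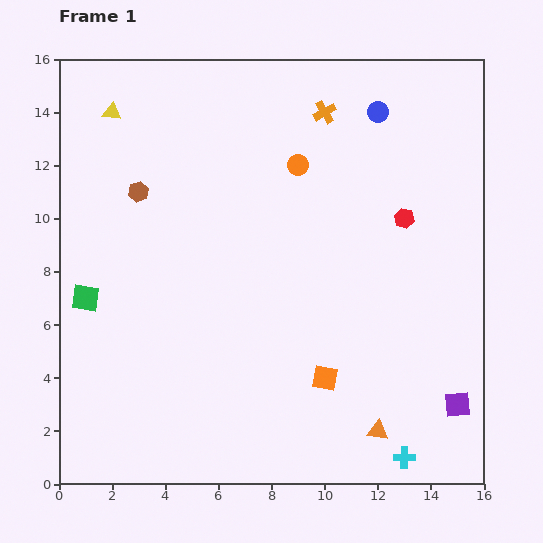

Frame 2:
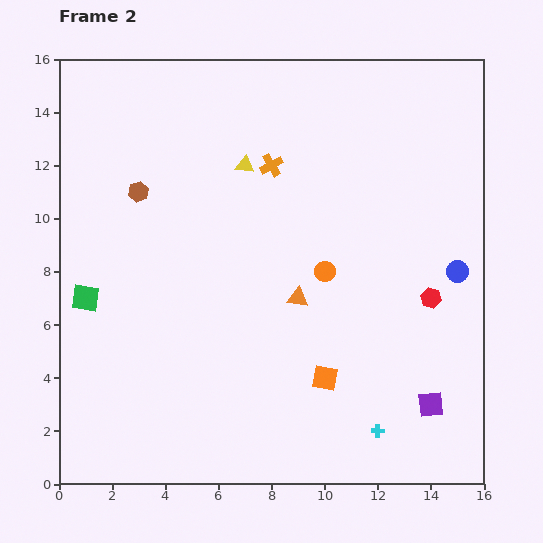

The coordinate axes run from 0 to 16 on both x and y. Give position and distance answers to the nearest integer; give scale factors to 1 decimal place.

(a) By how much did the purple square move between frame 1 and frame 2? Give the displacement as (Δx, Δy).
(-1, 0)

The purple square was at (15, 3) in frame 1 and (14, 3) in frame 2.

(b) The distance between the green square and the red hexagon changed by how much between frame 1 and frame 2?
+1

Distance in frame 1: 12. Distance in frame 2: 13.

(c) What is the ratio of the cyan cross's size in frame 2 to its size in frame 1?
0.6×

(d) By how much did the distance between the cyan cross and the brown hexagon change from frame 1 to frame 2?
-1

Distance in frame 1: 14. Distance in frame 2: 13.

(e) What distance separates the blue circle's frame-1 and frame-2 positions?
7

The blue circle moved from (12, 14) to (15, 8), a distance of √(3² + 6²) ≈ 7.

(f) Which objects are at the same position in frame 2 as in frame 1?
the brown hexagon, the green square, the orange square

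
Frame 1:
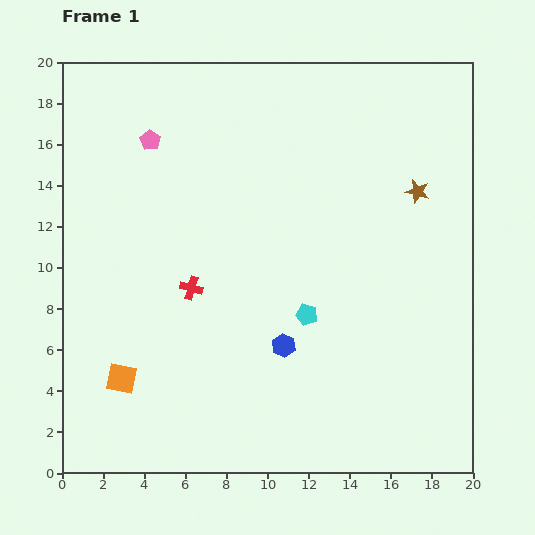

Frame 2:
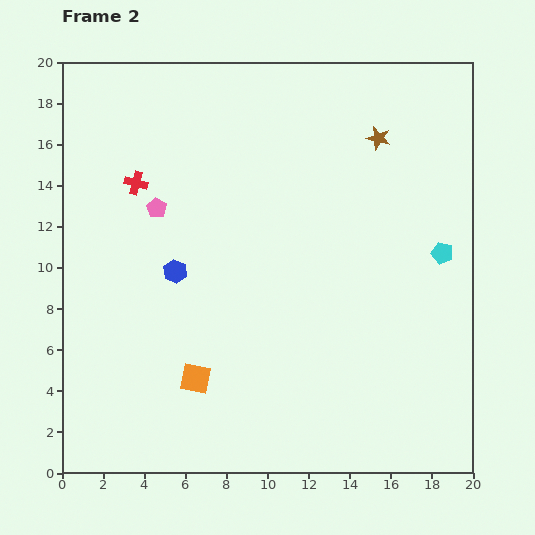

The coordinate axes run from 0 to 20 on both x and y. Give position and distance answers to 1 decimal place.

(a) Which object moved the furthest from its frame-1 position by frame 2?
the cyan pentagon

(moved 7.2; next 6.4)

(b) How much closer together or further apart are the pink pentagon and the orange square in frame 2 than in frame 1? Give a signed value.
-3.2

Distance in frame 1: 11.7. Distance in frame 2: 8.5.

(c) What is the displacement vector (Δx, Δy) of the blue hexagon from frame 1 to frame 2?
(-5.3, 3.6)

The blue hexagon was at (10.8, 6.2) in frame 1 and (5.5, 9.8) in frame 2.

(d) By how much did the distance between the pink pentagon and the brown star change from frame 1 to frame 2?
-1.9

Distance in frame 1: 13.2. Distance in frame 2: 11.3.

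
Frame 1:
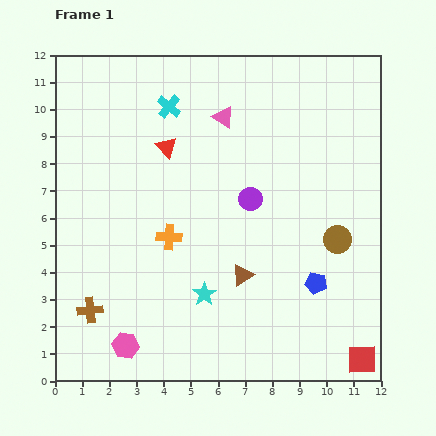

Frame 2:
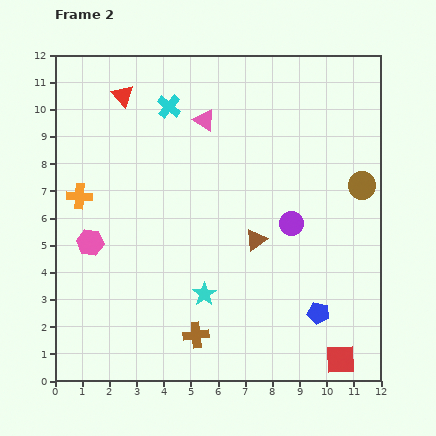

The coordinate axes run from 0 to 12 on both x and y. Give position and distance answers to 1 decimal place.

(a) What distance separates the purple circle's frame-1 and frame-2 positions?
1.7

The purple circle moved from (7.2, 6.7) to (8.7, 5.8), a distance of √(1.5² + 0.9²) ≈ 1.7.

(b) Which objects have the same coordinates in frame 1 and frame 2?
the cyan star, the cyan cross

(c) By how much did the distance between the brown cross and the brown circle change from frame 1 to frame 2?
-1.3

Distance in frame 1: 9.5. Distance in frame 2: 8.2.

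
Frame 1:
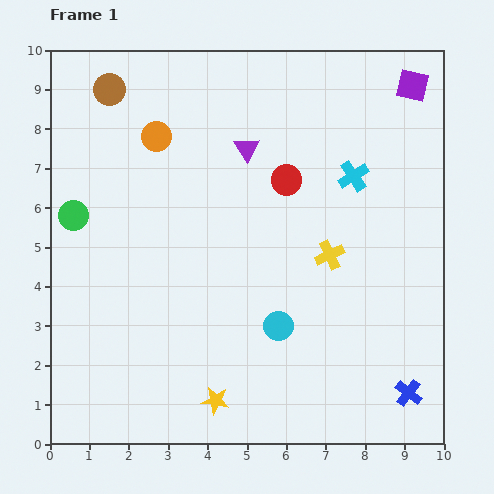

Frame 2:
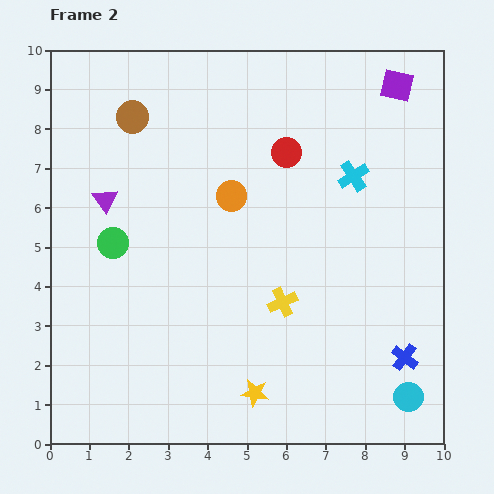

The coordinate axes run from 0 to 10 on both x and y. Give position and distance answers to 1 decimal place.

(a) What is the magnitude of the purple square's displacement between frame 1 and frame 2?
0.4

The purple square moved from (9.2, 9.1) to (8.8, 9.1), a distance of √(0.4² + 0.0²) ≈ 0.4.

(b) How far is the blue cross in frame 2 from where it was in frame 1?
0.9

The blue cross moved from (9.1, 1.3) to (9.0, 2.2), a distance of √(0.1² + 0.9²) ≈ 0.9.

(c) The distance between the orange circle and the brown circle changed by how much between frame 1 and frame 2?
+1.5

Distance in frame 1: 1.7. Distance in frame 2: 3.2.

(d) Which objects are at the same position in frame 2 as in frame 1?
the cyan cross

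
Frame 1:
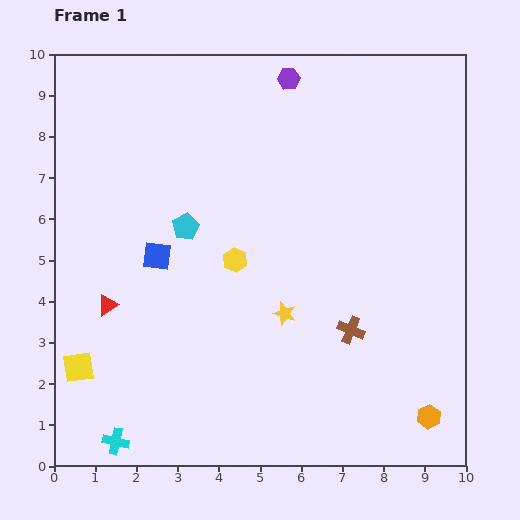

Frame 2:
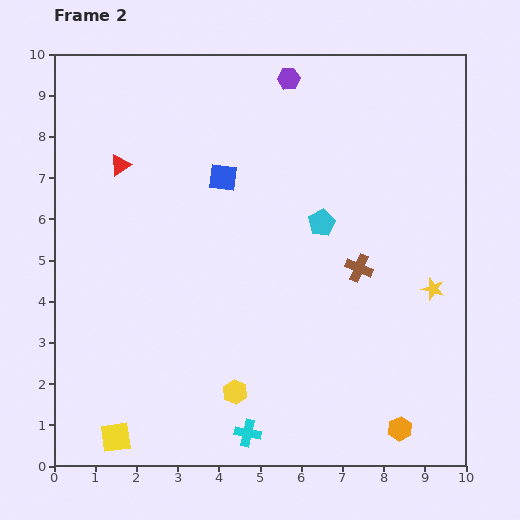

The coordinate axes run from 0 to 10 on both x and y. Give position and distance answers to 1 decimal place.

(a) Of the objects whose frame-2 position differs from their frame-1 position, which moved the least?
the orange hexagon

(moved 0.8)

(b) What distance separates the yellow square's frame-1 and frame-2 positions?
1.9

The yellow square moved from (0.6, 2.4) to (1.5, 0.7), a distance of √(0.9² + 1.7²) ≈ 1.9.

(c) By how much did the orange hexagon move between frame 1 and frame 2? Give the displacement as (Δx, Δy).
(-0.7, -0.3)

The orange hexagon was at (9.1, 1.2) in frame 1 and (8.4, 0.9) in frame 2.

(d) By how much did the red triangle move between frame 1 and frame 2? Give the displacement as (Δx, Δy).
(0.3, 3.4)

The red triangle was at (1.3, 3.9) in frame 1 and (1.6, 7.3) in frame 2.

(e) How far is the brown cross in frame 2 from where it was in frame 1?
1.5

The brown cross moved from (7.2, 3.3) to (7.4, 4.8), a distance of √(0.2² + 1.5²) ≈ 1.5.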